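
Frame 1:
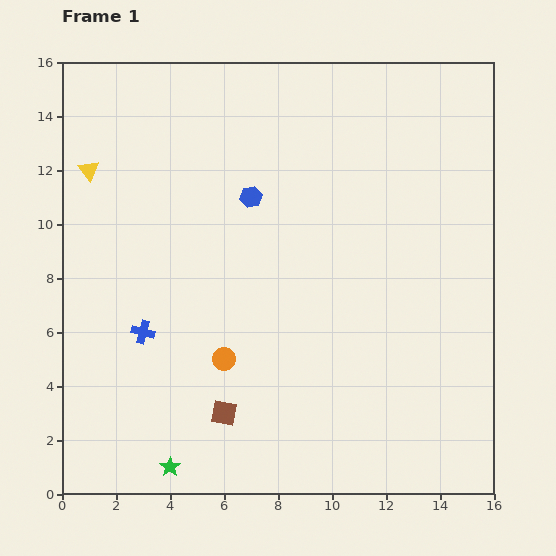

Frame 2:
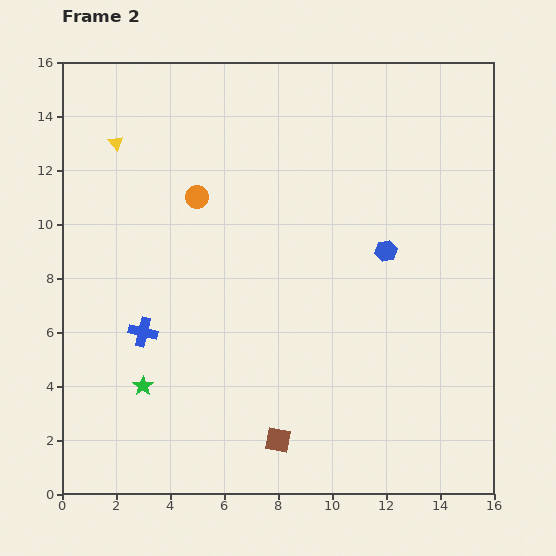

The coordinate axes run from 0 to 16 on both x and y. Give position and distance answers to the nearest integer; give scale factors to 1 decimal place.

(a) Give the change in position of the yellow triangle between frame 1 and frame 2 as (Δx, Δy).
(1, 1)

The yellow triangle was at (1, 12) in frame 1 and (2, 13) in frame 2.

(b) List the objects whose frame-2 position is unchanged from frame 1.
the blue cross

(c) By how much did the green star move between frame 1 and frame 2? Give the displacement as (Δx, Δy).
(-1, 3)

The green star was at (4, 1) in frame 1 and (3, 4) in frame 2.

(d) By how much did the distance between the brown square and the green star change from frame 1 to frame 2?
+2

Distance in frame 1: 3. Distance in frame 2: 5.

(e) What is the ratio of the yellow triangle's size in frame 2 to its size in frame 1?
0.7×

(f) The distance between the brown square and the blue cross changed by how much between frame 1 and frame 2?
+2

Distance in frame 1: 4. Distance in frame 2: 6.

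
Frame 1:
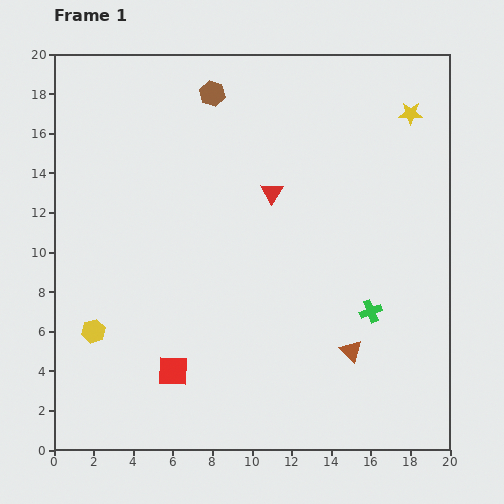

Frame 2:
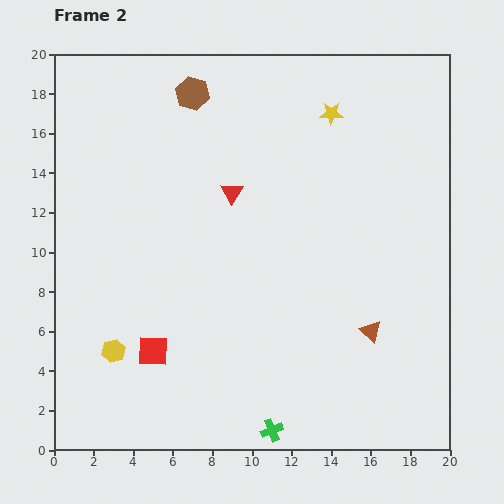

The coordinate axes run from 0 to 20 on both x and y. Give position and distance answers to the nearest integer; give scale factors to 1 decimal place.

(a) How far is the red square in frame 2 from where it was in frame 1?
1

The red square moved from (6, 4) to (5, 5), a distance of √(1² + 1²) ≈ 1.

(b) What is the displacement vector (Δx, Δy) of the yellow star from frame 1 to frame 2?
(-4, 0)

The yellow star was at (18, 17) in frame 1 and (14, 17) in frame 2.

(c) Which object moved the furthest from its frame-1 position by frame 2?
the green cross

(moved 8; next 4)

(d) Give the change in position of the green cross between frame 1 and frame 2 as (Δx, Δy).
(-5, -6)

The green cross was at (16, 7) in frame 1 and (11, 1) in frame 2.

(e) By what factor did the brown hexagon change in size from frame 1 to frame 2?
1.3×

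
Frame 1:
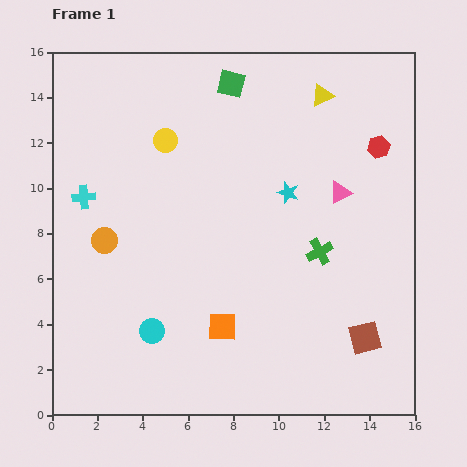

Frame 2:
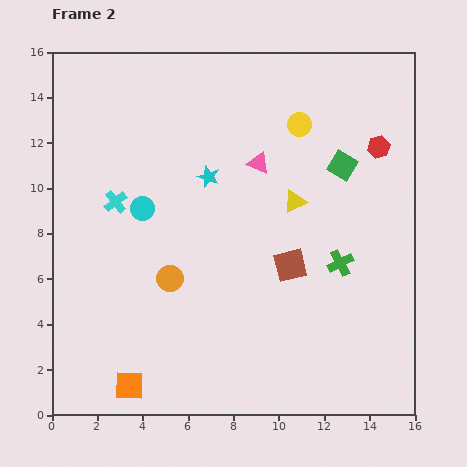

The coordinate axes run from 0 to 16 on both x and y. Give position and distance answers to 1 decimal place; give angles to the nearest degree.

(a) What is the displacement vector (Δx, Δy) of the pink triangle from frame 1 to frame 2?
(-3.6, 1.3)

The pink triangle was at (12.7, 9.8) in frame 1 and (9.1, 11.1) in frame 2.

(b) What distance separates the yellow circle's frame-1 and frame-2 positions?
5.9

The yellow circle moved from (5.0, 12.1) to (10.9, 12.8), a distance of √(5.9² + 0.7²) ≈ 5.9.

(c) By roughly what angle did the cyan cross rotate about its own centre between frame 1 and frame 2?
34° counter-clockwise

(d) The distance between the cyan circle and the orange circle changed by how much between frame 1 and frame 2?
-1.2

Distance in frame 1: 4.5. Distance in frame 2: 3.3.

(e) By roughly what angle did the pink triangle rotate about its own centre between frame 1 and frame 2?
52° clockwise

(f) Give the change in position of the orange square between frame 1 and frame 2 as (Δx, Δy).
(-4.1, -2.6)

The orange square was at (7.5, 3.9) in frame 1 and (3.4, 1.3) in frame 2.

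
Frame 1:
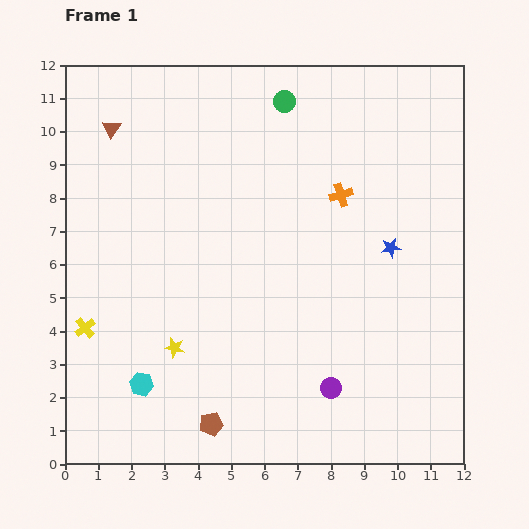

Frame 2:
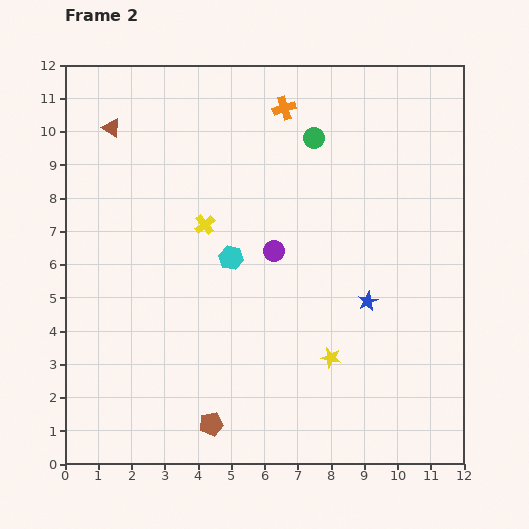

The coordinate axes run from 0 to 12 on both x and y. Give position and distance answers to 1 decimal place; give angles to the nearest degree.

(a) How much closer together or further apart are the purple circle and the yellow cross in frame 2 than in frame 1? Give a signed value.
-5.4

Distance in frame 1: 7.6. Distance in frame 2: 2.2.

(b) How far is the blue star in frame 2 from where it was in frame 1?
1.7

The blue star moved from (9.8, 6.5) to (9.1, 4.9), a distance of √(0.7² + 1.6²) ≈ 1.7.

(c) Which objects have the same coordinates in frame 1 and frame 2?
the brown triangle, the brown pentagon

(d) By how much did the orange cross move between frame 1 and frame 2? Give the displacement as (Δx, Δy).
(-1.7, 2.6)

The orange cross was at (8.3, 8.1) in frame 1 and (6.6, 10.7) in frame 2.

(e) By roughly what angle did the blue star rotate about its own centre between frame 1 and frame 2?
16° counter-clockwise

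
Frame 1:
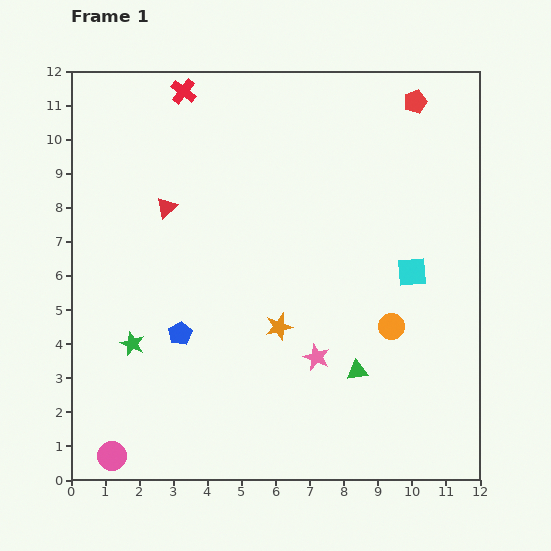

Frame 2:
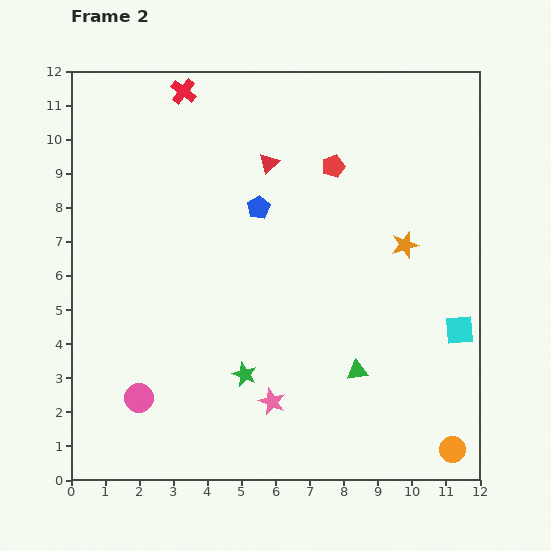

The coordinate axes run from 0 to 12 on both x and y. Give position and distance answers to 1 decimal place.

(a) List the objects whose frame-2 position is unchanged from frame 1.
the red cross, the green triangle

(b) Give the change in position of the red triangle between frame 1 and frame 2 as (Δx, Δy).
(3.0, 1.3)

The red triangle was at (2.8, 8.0) in frame 1 and (5.8, 9.3) in frame 2.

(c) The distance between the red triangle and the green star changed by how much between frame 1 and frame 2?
+2.1

Distance in frame 1: 4.1. Distance in frame 2: 6.2.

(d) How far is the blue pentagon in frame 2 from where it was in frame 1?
4.4

The blue pentagon moved from (3.2, 4.3) to (5.5, 8.0), a distance of √(2.3² + 3.7²) ≈ 4.4.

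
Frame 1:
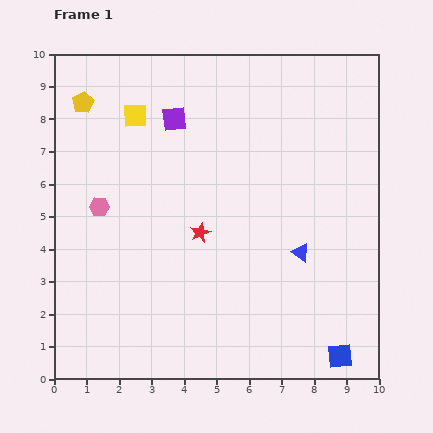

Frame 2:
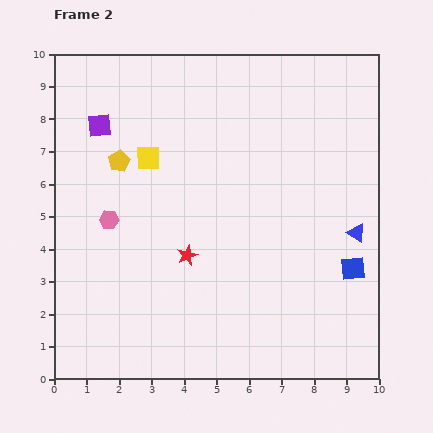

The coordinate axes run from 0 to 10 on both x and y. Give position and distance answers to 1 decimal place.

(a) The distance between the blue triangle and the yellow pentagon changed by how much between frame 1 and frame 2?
-0.5

Distance in frame 1: 8.1. Distance in frame 2: 7.6.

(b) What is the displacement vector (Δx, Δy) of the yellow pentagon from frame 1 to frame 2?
(1.1, -1.8)

The yellow pentagon was at (0.9, 8.5) in frame 1 and (2.0, 6.7) in frame 2.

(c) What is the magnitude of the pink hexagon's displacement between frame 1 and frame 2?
0.5

The pink hexagon moved from (1.4, 5.3) to (1.7, 4.9), a distance of √(0.3² + 0.4²) ≈ 0.5.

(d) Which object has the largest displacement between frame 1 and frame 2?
the blue square

(moved 2.7; next 2.3)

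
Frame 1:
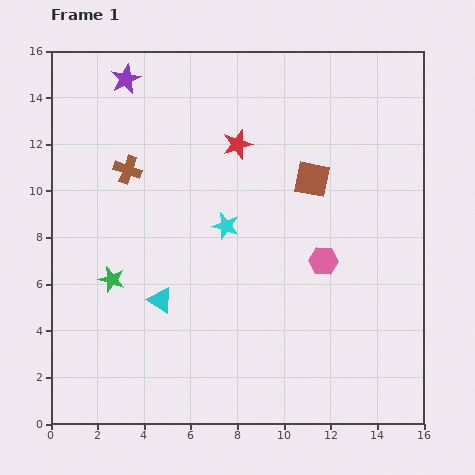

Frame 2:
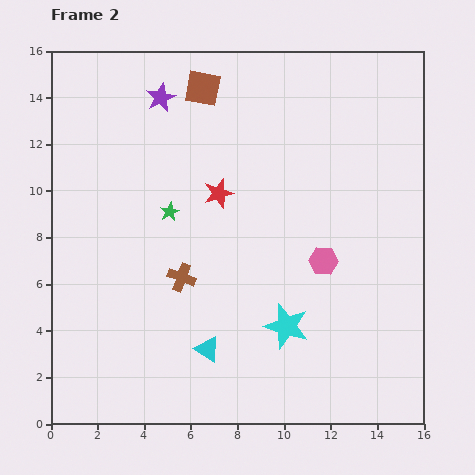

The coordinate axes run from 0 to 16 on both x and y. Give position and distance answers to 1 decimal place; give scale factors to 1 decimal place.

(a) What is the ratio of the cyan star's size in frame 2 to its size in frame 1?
1.7×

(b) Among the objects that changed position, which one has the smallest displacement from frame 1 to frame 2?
the purple star

(moved 1.7)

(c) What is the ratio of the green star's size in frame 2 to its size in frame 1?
0.7×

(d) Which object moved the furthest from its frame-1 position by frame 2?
the brown square

(moved 6.1; next 5.1)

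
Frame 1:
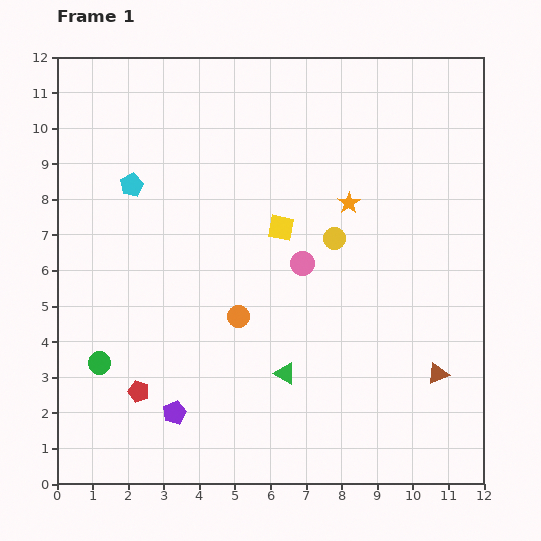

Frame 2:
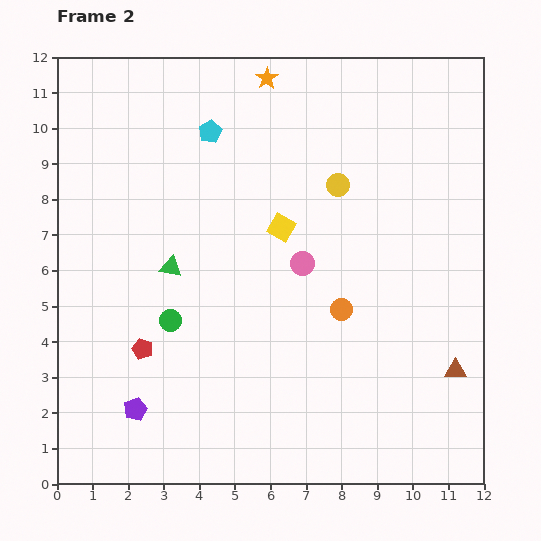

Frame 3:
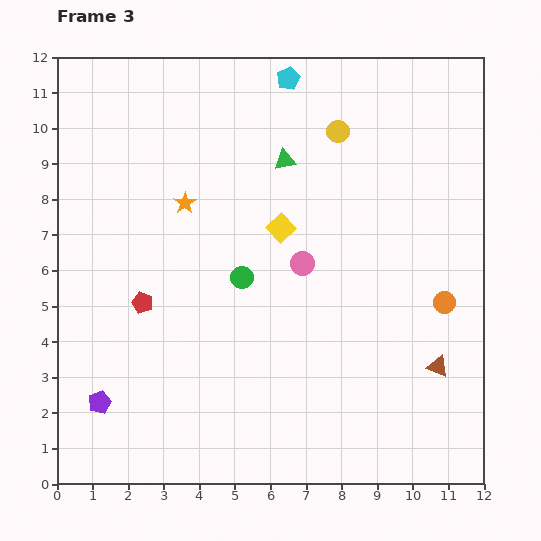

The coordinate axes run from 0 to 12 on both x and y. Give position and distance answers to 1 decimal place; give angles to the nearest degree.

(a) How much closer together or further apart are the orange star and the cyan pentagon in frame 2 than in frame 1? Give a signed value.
-3.9

Distance in frame 1: 6.1. Distance in frame 2: 2.2.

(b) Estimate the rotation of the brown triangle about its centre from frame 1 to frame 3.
46° clockwise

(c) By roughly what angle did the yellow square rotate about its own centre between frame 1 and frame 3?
36° clockwise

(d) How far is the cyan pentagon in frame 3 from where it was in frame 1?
5.3

The cyan pentagon moved from (2.1, 8.4) to (6.5, 11.4), a distance of √(4.4² + 3.0²) ≈ 5.3.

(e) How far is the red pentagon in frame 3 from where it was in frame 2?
1.3

The red pentagon moved from (2.4, 3.8) to (2.4, 5.1), a distance of √(0.0² + 1.3²) ≈ 1.3.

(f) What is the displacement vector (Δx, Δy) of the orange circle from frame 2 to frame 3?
(2.9, 0.2)

The orange circle was at (8.0, 4.9) in frame 2 and (10.9, 5.1) in frame 3.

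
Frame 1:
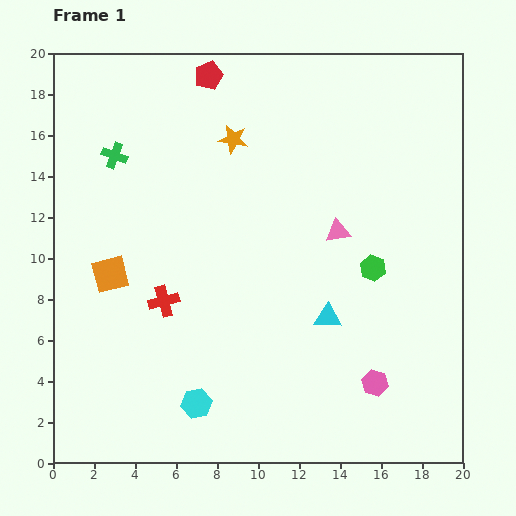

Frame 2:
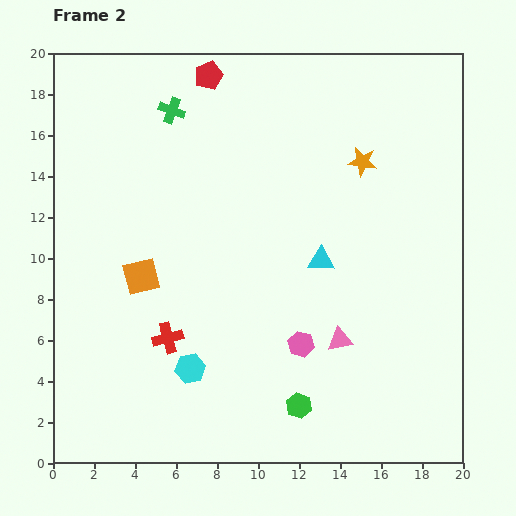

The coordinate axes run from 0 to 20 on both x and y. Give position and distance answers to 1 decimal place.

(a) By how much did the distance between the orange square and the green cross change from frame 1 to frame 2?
+2.4

Distance in frame 1: 5.8. Distance in frame 2: 8.2.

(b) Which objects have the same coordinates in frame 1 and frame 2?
the red pentagon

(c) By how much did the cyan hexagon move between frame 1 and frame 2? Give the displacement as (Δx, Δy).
(-0.3, 1.7)

The cyan hexagon was at (7.0, 2.9) in frame 1 and (6.7, 4.6) in frame 2.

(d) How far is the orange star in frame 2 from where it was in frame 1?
6.4

The orange star moved from (8.8, 15.8) to (15.1, 14.7), a distance of √(6.3² + 1.1²) ≈ 6.4.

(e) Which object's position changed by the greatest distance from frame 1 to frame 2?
the green hexagon

(moved 7.6; next 6.4)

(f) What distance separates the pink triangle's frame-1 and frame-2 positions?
5.3

The pink triangle moved from (13.9, 11.3) to (14.0, 6.0), a distance of √(0.1² + 5.3²) ≈ 5.3.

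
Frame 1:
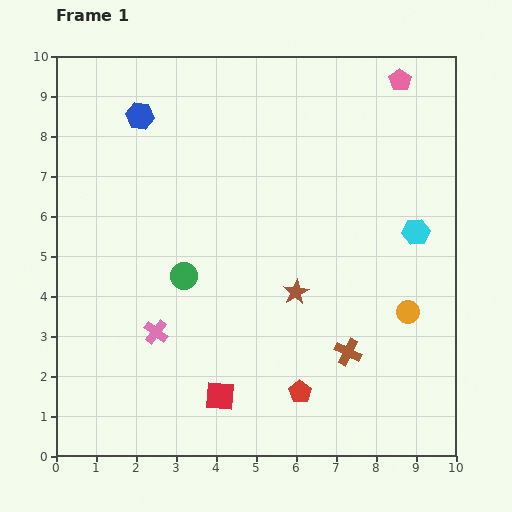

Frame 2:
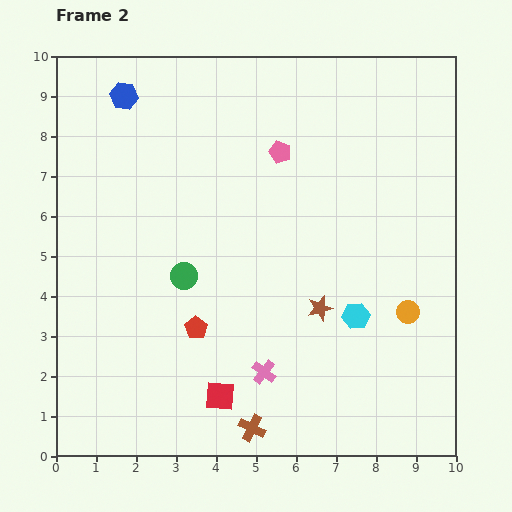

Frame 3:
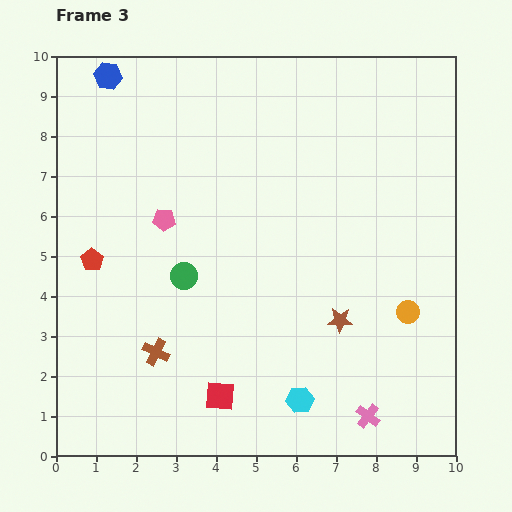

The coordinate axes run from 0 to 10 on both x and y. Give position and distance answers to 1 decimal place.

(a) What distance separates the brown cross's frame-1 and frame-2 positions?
3.1

The brown cross moved from (7.3, 2.6) to (4.9, 0.7), a distance of √(2.4² + 1.9²) ≈ 3.1.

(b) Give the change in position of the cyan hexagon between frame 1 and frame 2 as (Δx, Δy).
(-1.5, -2.1)

The cyan hexagon was at (9.0, 5.6) in frame 1 and (7.5, 3.5) in frame 2.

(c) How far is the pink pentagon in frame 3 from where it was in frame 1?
6.9

The pink pentagon moved from (8.6, 9.4) to (2.7, 5.9), a distance of √(5.9² + 3.5²) ≈ 6.9.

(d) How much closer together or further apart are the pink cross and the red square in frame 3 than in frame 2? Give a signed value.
+2.4

Distance in frame 2: 1.3. Distance in frame 3: 3.7.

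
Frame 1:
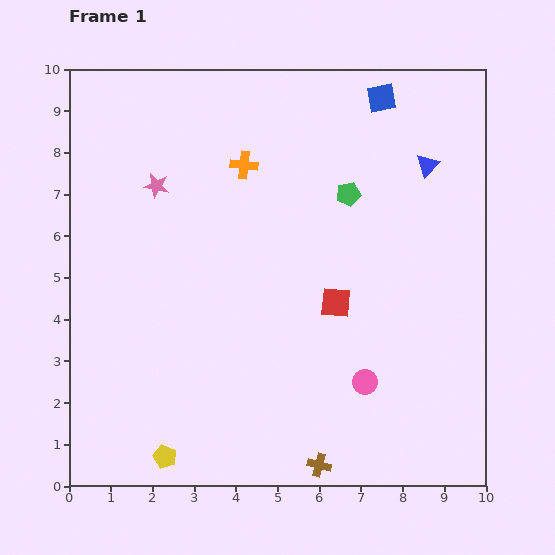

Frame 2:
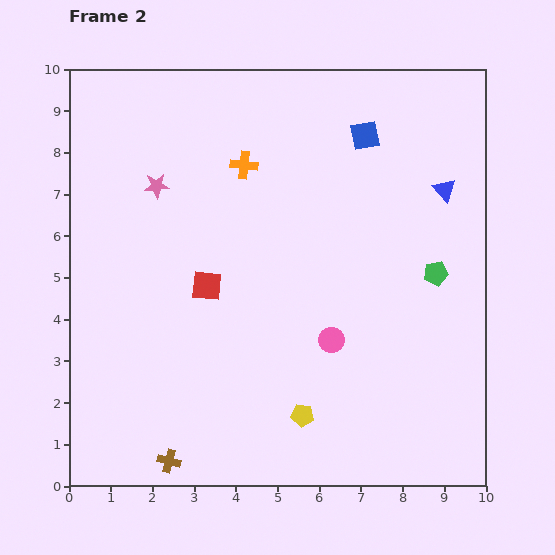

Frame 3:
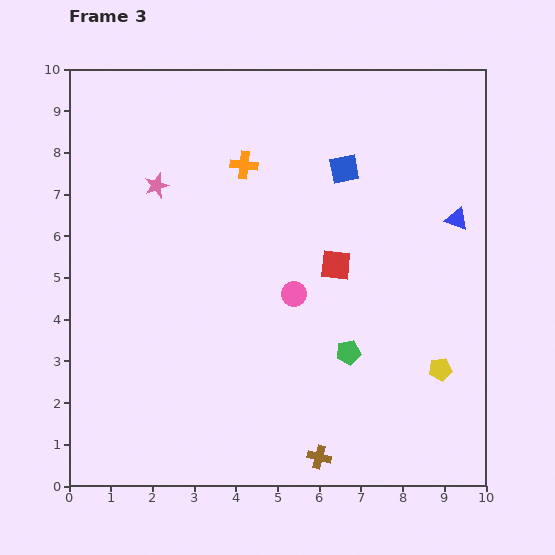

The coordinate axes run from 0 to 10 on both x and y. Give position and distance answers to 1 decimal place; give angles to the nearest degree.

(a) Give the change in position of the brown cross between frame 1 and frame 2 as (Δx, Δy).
(-3.6, 0.1)

The brown cross was at (6.0, 0.5) in frame 1 and (2.4, 0.6) in frame 2.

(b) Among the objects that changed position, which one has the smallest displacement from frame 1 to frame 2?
the blue triangle

(moved 0.7)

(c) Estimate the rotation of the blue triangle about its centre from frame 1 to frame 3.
53° counter-clockwise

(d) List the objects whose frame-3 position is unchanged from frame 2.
the pink star, the orange cross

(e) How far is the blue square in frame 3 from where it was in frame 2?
0.9

The blue square moved from (7.1, 8.4) to (6.6, 7.6), a distance of √(0.5² + 0.8²) ≈ 0.9.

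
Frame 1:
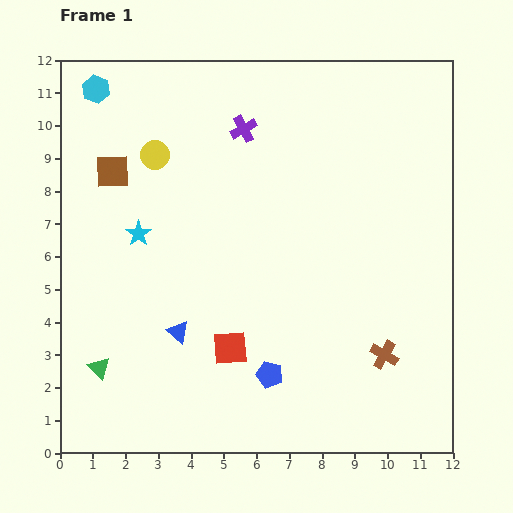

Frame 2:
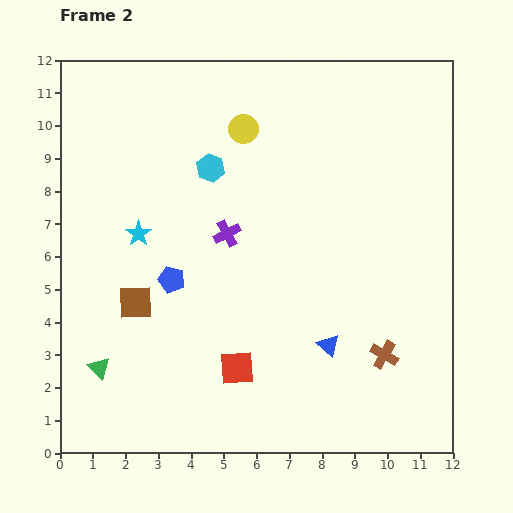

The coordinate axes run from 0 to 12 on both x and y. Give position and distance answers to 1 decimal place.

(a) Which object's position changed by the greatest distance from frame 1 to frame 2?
the blue triangle

(moved 4.6; next 4.2)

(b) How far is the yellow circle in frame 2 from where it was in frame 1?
2.8

The yellow circle moved from (2.9, 9.1) to (5.6, 9.9), a distance of √(2.7² + 0.8²) ≈ 2.8.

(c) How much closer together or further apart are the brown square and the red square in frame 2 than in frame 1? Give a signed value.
-2.8

Distance in frame 1: 6.5. Distance in frame 2: 3.7.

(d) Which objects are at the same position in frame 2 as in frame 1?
the cyan star, the brown cross, the green triangle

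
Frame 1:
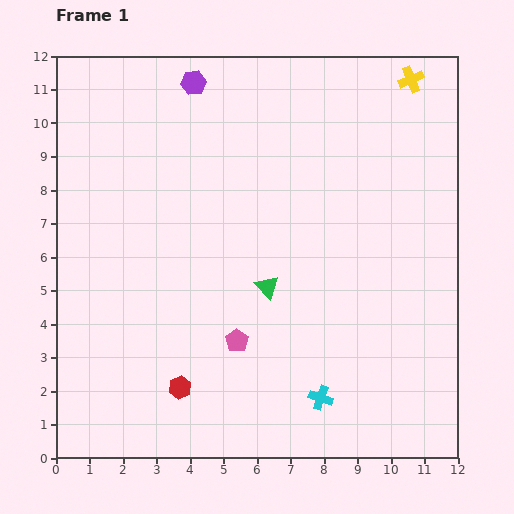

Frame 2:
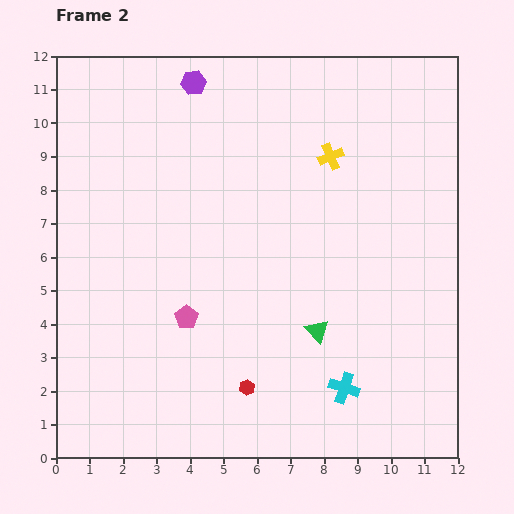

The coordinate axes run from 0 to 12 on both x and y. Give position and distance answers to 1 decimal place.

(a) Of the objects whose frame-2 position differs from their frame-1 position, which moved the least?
the cyan cross

(moved 0.8)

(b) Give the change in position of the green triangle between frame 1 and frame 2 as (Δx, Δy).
(1.5, -1.3)

The green triangle was at (6.3, 5.1) in frame 1 and (7.8, 3.8) in frame 2.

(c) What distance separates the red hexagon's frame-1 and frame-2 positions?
2.0

The red hexagon moved from (3.7, 2.1) to (5.7, 2.1), a distance of √(2.0² + 0.0²) ≈ 2.0.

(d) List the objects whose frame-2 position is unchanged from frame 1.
the purple hexagon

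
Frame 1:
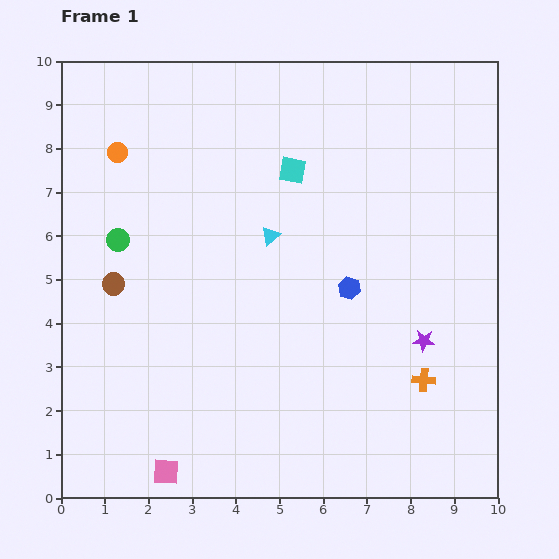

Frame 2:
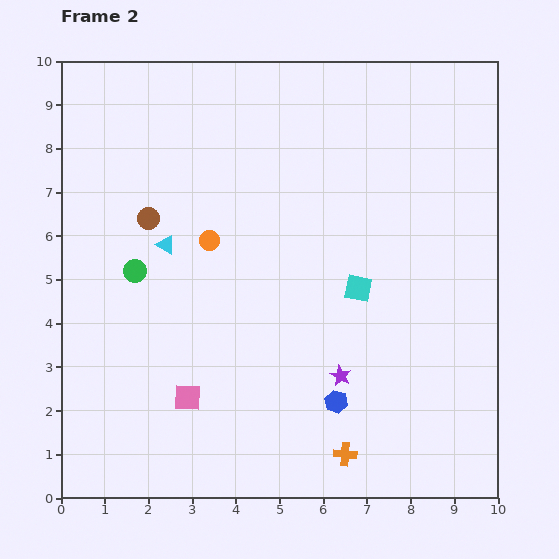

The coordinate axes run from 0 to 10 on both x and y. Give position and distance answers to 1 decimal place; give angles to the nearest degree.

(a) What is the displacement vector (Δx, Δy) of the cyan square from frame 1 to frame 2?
(1.5, -2.7)

The cyan square was at (5.3, 7.5) in frame 1 and (6.8, 4.8) in frame 2.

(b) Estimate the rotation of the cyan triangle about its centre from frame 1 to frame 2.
48° counter-clockwise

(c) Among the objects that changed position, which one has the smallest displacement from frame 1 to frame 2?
the green circle

(moved 0.8)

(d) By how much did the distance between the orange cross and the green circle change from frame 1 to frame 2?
-1.3

Distance in frame 1: 7.7. Distance in frame 2: 6.4.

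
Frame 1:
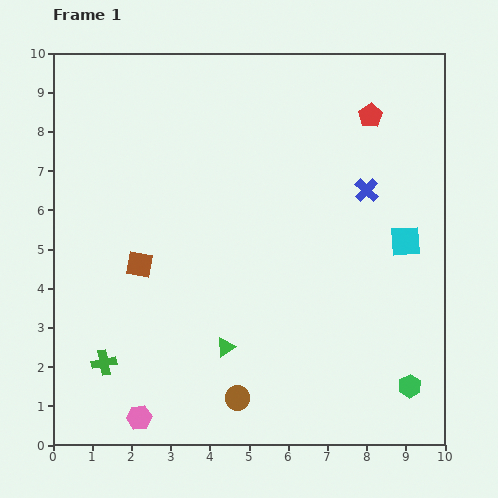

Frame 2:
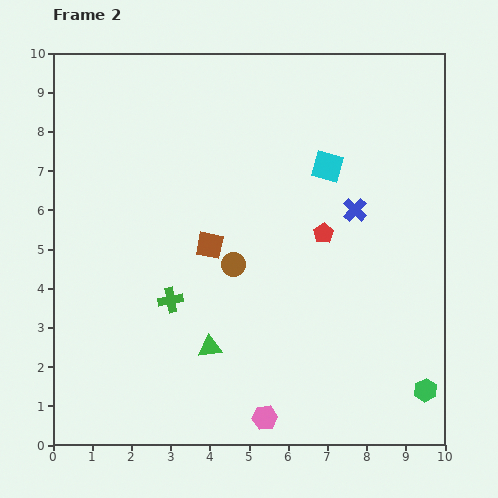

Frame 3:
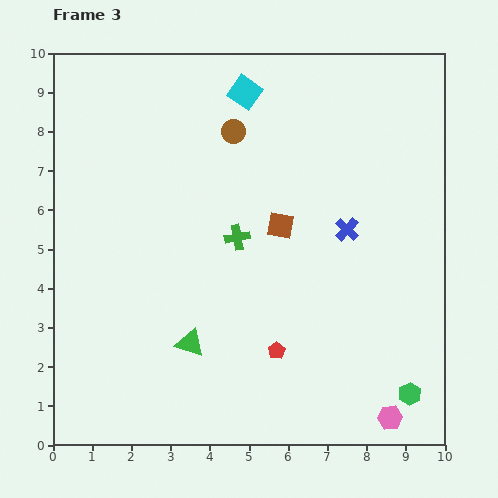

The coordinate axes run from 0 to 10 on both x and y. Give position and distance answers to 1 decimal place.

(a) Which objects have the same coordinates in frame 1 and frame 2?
none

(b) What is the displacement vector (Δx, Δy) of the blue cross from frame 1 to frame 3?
(-0.5, -1.0)

The blue cross was at (8.0, 6.5) in frame 1 and (7.5, 5.5) in frame 3.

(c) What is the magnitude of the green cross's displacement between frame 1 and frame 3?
4.7

The green cross moved from (1.3, 2.1) to (4.7, 5.3), a distance of √(3.4² + 3.2²) ≈ 4.7.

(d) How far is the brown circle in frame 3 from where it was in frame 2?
3.4

The brown circle moved from (4.6, 4.6) to (4.6, 8.0), a distance of √(0.0² + 3.4²) ≈ 3.4.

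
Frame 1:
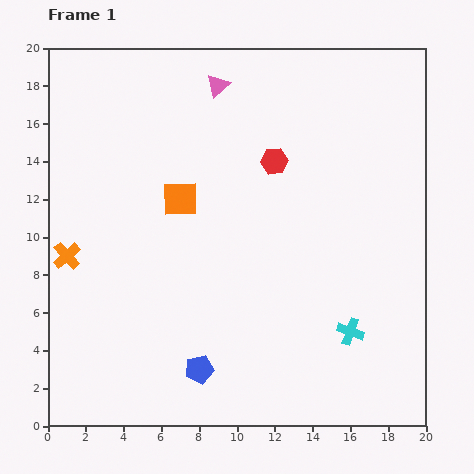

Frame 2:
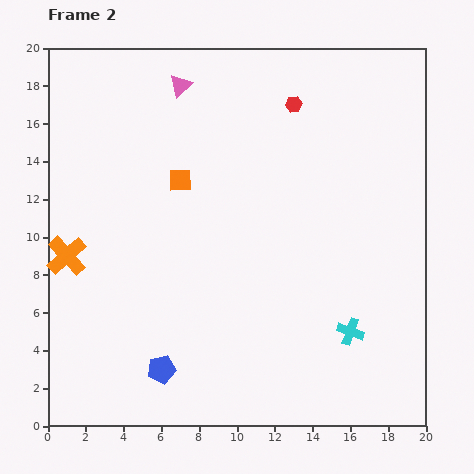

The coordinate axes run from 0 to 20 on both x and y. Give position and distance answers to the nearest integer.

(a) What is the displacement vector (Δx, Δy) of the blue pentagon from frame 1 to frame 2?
(-2, 0)

The blue pentagon was at (8, 3) in frame 1 and (6, 3) in frame 2.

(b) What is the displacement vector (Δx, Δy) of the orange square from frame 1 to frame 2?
(0, 1)

The orange square was at (7, 12) in frame 1 and (7, 13) in frame 2.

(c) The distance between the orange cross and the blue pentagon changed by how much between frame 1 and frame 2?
-1

Distance in frame 1: 9. Distance in frame 2: 8.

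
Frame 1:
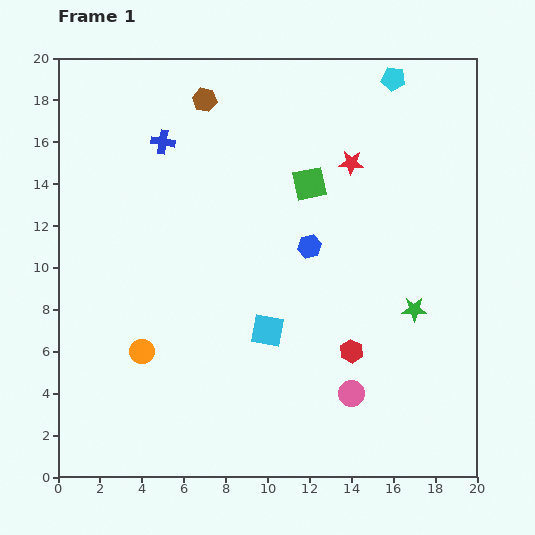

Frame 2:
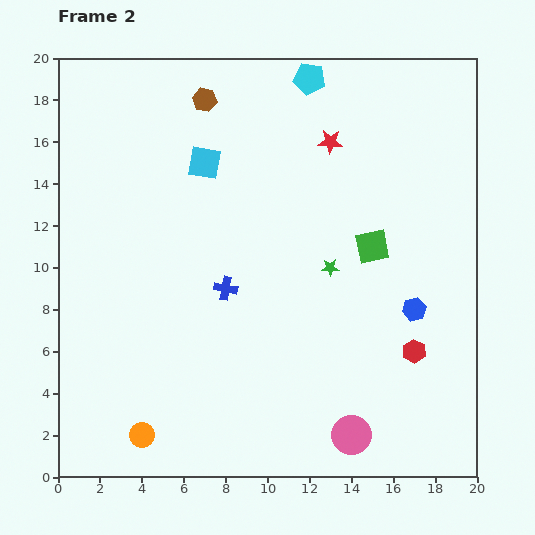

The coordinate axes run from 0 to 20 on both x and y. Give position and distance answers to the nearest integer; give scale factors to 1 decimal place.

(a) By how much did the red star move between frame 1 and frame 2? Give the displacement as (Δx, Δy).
(-1, 1)

The red star was at (14, 15) in frame 1 and (13, 16) in frame 2.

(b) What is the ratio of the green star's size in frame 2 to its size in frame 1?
0.7×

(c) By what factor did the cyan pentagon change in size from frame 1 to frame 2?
1.3×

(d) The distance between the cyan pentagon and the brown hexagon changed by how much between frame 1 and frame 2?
-4

Distance in frame 1: 9. Distance in frame 2: 5.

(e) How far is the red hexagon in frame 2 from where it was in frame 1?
3

The red hexagon moved from (14, 6) to (17, 6), a distance of √(3² + 0²) ≈ 3.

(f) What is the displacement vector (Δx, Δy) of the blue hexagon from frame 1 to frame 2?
(5, -3)

The blue hexagon was at (12, 11) in frame 1 and (17, 8) in frame 2.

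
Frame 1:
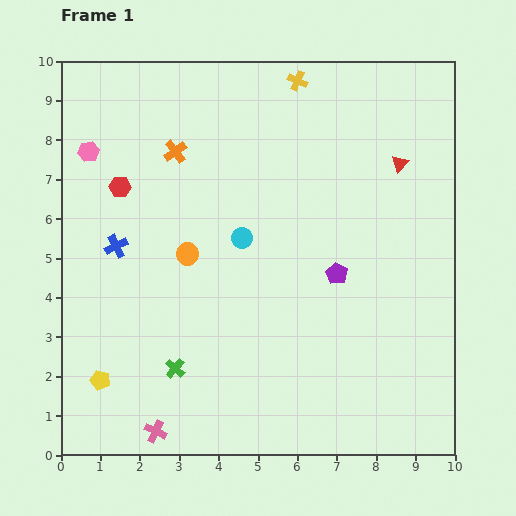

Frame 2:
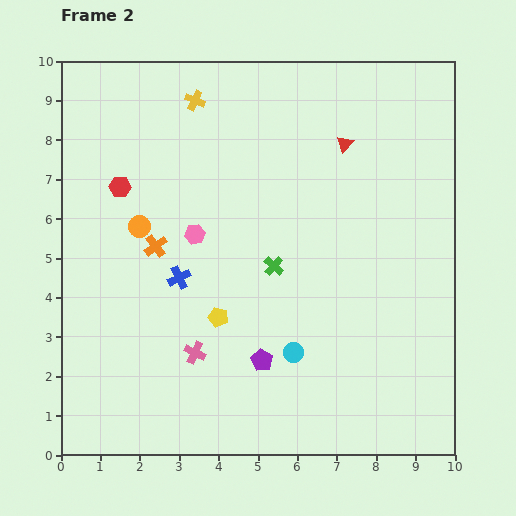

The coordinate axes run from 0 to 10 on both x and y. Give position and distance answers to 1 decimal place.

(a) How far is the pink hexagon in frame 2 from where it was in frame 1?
3.4

The pink hexagon moved from (0.7, 7.7) to (3.4, 5.6), a distance of √(2.7² + 2.1²) ≈ 3.4.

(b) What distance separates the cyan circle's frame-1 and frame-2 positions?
3.2

The cyan circle moved from (4.6, 5.5) to (5.9, 2.6), a distance of √(1.3² + 2.9²) ≈ 3.2.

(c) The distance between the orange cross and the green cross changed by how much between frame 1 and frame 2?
-2.5

Distance in frame 1: 5.5. Distance in frame 2: 3.0.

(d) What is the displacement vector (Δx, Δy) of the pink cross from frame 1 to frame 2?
(1.0, 2.0)

The pink cross was at (2.4, 0.6) in frame 1 and (3.4, 2.6) in frame 2.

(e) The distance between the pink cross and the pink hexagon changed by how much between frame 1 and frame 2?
-4.3

Distance in frame 1: 7.3. Distance in frame 2: 3.0.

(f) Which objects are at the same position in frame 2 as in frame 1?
the red hexagon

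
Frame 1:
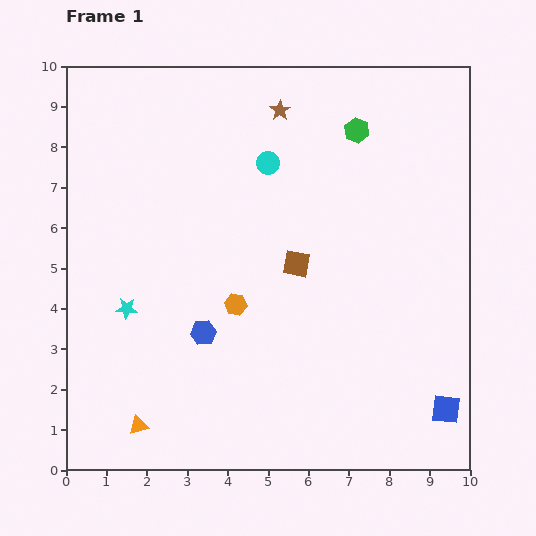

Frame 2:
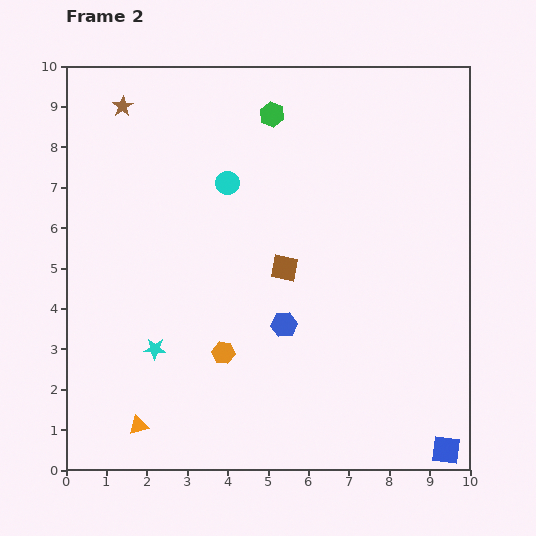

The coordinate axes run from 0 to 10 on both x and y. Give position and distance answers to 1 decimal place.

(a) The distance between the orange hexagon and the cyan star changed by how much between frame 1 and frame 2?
-1.0

Distance in frame 1: 2.7. Distance in frame 2: 1.7.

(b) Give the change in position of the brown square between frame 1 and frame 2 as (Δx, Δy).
(-0.3, -0.1)

The brown square was at (5.7, 5.1) in frame 1 and (5.4, 5.0) in frame 2.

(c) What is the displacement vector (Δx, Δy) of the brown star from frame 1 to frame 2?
(-3.9, 0.1)

The brown star was at (5.3, 8.9) in frame 1 and (1.4, 9.0) in frame 2.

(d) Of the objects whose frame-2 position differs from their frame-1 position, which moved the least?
the brown square

(moved 0.3)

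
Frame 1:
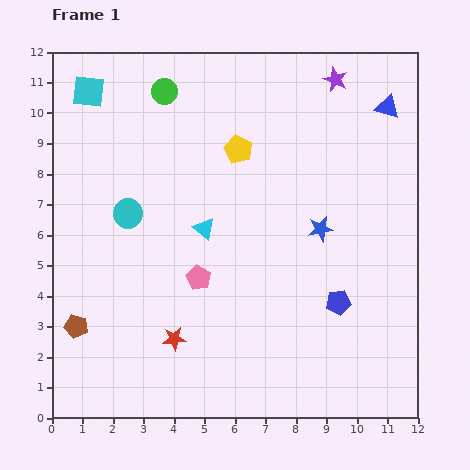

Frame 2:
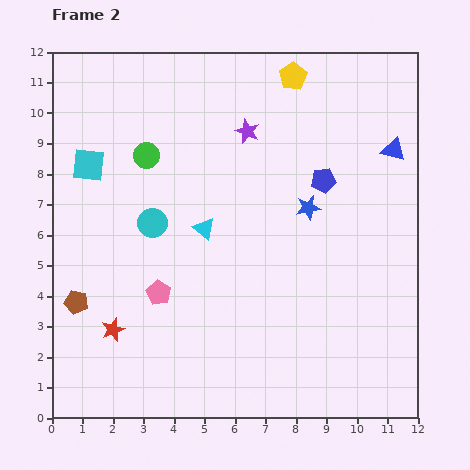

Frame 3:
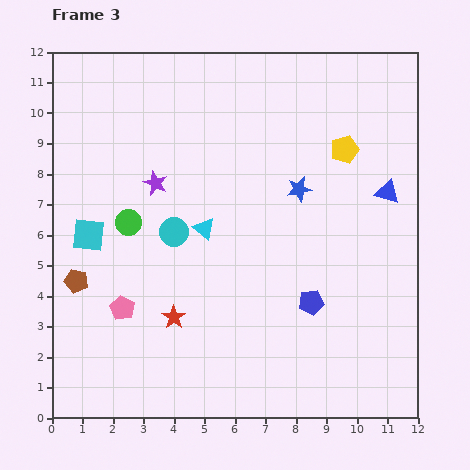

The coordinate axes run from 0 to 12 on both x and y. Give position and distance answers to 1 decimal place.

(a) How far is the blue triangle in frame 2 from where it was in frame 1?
1.4

The blue triangle moved from (11.0, 10.2) to (11.2, 8.8), a distance of √(0.2² + 1.4²) ≈ 1.4.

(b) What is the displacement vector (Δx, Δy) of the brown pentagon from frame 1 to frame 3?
(0.0, 1.5)

The brown pentagon was at (0.8, 3.0) in frame 1 and (0.8, 4.5) in frame 3.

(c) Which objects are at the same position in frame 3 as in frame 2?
the cyan triangle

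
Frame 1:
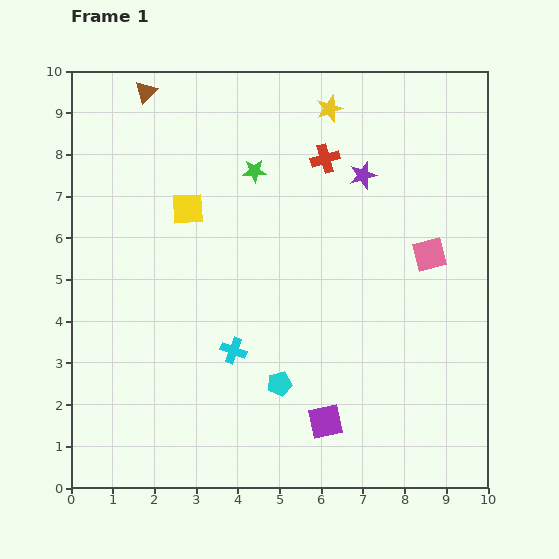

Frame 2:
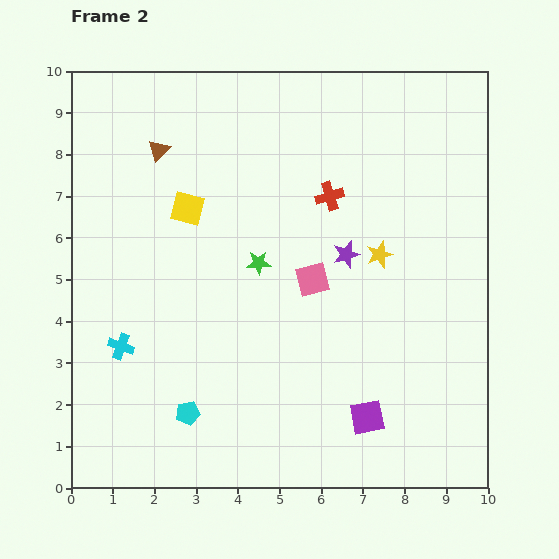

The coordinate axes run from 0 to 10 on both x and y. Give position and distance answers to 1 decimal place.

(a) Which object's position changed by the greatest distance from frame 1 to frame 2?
the yellow star

(moved 3.7; next 2.9)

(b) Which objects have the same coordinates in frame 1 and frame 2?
the yellow square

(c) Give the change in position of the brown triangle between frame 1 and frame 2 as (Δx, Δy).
(0.3, -1.4)

The brown triangle was at (1.8, 9.5) in frame 1 and (2.1, 8.1) in frame 2.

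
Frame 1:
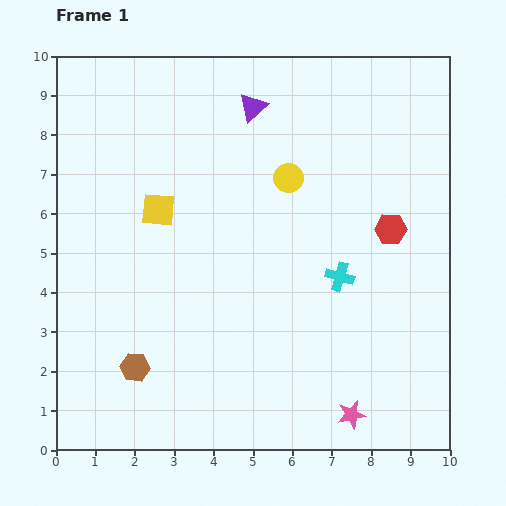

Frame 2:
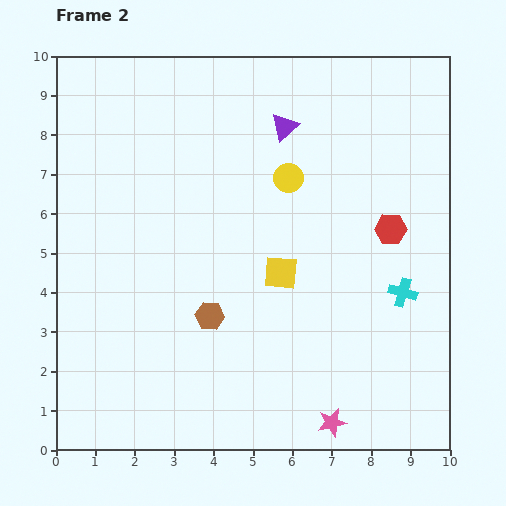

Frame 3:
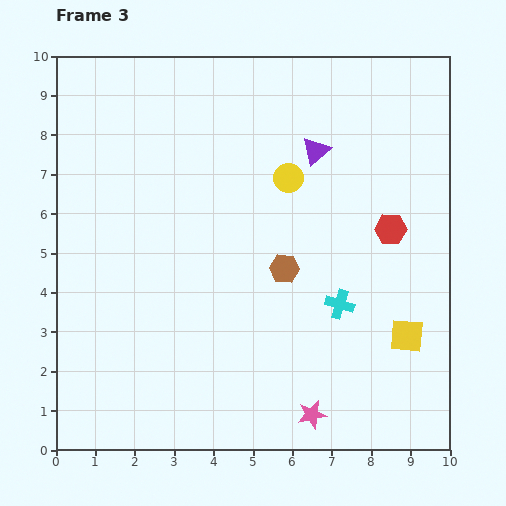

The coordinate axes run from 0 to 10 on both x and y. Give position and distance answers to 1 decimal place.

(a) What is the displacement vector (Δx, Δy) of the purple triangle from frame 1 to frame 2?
(0.8, -0.5)

The purple triangle was at (5.0, 8.7) in frame 1 and (5.8, 8.2) in frame 2.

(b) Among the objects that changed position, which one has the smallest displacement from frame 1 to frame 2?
the pink star

(moved 0.5)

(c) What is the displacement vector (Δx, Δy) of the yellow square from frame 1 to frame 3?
(6.3, -3.2)

The yellow square was at (2.6, 6.1) in frame 1 and (8.9, 2.9) in frame 3.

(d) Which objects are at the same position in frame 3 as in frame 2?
the red hexagon, the yellow circle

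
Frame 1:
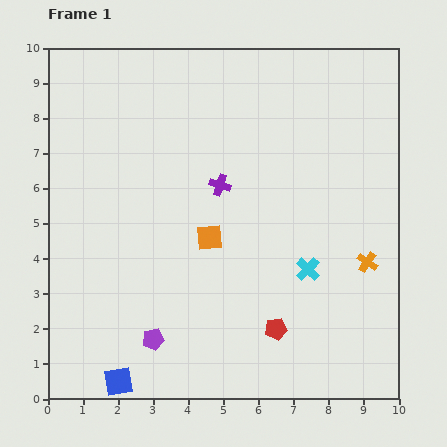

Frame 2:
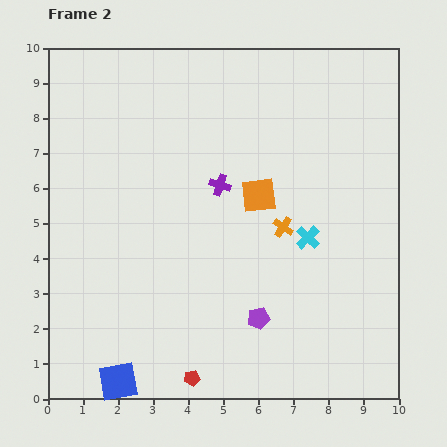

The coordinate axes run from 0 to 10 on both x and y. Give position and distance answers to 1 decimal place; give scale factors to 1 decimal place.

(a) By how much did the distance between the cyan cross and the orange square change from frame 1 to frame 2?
-1.1

Distance in frame 1: 2.9. Distance in frame 2: 1.8.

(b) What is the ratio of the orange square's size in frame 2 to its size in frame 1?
1.3×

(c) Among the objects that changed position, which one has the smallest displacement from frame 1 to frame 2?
the cyan cross

(moved 0.9)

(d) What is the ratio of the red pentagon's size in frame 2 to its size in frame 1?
0.7×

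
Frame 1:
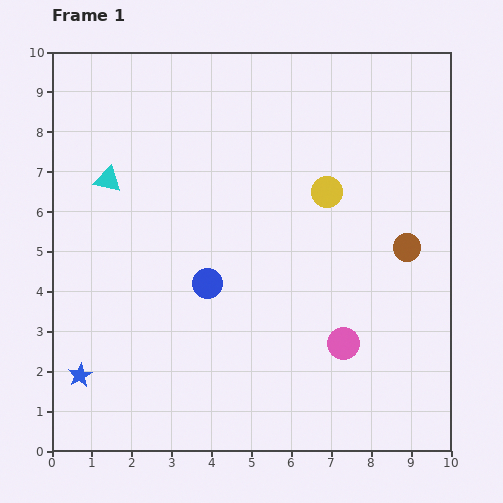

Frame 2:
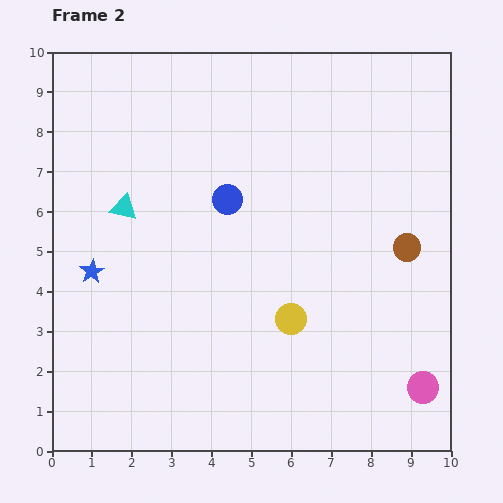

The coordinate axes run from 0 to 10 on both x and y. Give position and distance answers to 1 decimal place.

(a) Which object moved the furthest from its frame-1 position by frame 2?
the yellow circle

(moved 3.3; next 2.6)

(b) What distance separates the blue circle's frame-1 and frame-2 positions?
2.2

The blue circle moved from (3.9, 4.2) to (4.4, 6.3), a distance of √(0.5² + 2.1²) ≈ 2.2.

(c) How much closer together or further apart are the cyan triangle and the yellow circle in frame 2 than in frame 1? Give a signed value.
-0.5

Distance in frame 1: 5.5. Distance in frame 2: 5.0.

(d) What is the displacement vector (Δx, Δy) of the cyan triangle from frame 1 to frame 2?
(0.4, -0.7)

The cyan triangle was at (1.4, 6.8) in frame 1 and (1.8, 6.1) in frame 2.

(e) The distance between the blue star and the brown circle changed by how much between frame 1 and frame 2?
-0.9

Distance in frame 1: 8.8. Distance in frame 2: 7.9.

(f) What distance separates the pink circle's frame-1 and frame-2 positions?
2.3

The pink circle moved from (7.3, 2.7) to (9.3, 1.6), a distance of √(2.0² + 1.1²) ≈ 2.3.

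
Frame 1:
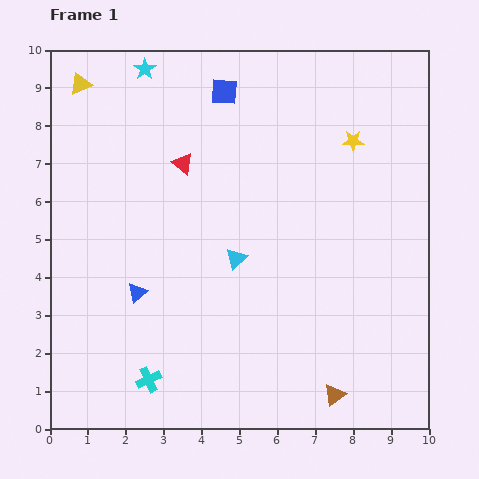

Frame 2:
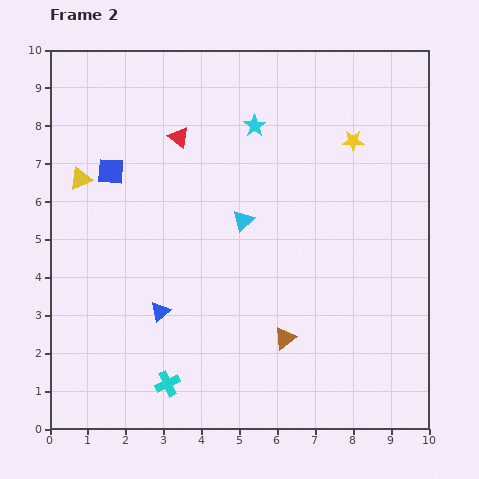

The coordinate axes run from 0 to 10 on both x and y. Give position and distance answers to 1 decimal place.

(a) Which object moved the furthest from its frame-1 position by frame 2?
the blue square

(moved 3.7; next 3.3)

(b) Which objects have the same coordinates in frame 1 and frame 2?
the yellow star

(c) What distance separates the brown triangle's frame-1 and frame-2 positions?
2.0

The brown triangle moved from (7.5, 0.9) to (6.2, 2.4), a distance of √(1.3² + 1.5²) ≈ 2.0.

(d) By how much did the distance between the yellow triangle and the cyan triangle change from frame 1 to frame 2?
-1.8

Distance in frame 1: 6.2. Distance in frame 2: 4.4.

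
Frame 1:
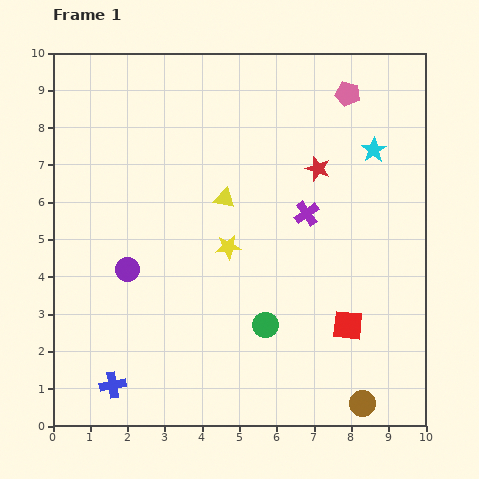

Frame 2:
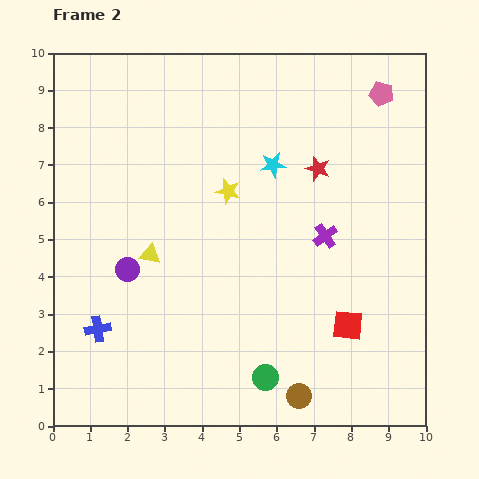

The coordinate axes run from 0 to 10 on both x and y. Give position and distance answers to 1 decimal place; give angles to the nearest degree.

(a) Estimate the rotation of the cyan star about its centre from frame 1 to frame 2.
24° clockwise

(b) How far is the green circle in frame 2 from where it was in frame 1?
1.4

The green circle moved from (5.7, 2.7) to (5.7, 1.3), a distance of √(0.0² + 1.4²) ≈ 1.4.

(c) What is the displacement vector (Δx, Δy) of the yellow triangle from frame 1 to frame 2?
(-2.0, -1.5)

The yellow triangle was at (4.6, 6.1) in frame 1 and (2.6, 4.6) in frame 2.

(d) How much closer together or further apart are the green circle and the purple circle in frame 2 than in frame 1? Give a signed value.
+0.7

Distance in frame 1: 4.0. Distance in frame 2: 4.7.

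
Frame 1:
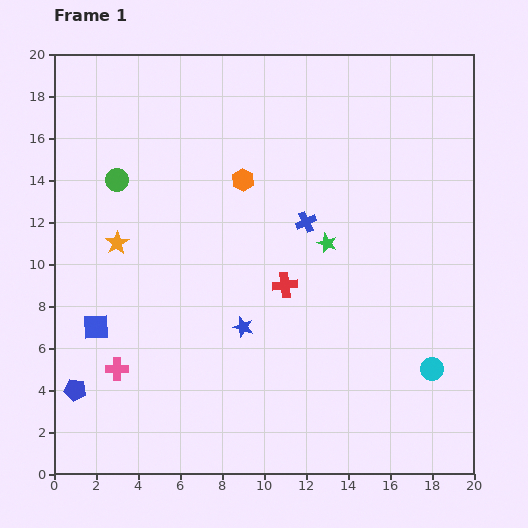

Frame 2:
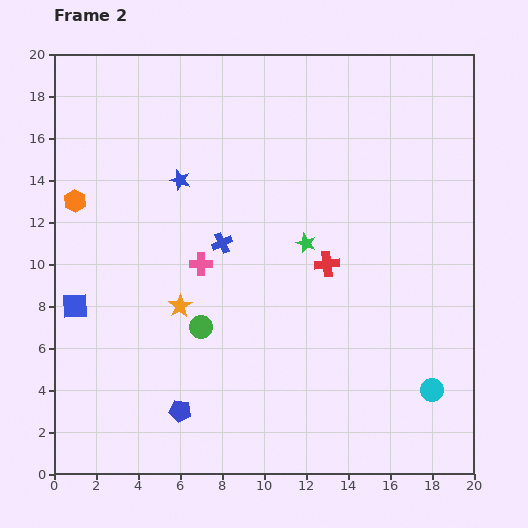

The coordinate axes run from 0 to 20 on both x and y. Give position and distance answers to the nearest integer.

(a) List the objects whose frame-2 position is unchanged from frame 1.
none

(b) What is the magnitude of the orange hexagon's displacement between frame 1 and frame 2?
8

The orange hexagon moved from (9, 14) to (1, 13), a distance of √(8² + 1²) ≈ 8.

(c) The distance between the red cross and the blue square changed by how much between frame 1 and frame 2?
+3

Distance in frame 1: 9. Distance in frame 2: 12.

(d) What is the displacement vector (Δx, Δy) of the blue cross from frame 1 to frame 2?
(-4, -1)

The blue cross was at (12, 12) in frame 1 and (8, 11) in frame 2.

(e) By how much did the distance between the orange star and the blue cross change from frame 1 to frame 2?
-5

Distance in frame 1: 9. Distance in frame 2: 4.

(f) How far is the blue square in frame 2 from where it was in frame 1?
1

The blue square moved from (2, 7) to (1, 8), a distance of √(1² + 1²) ≈ 1.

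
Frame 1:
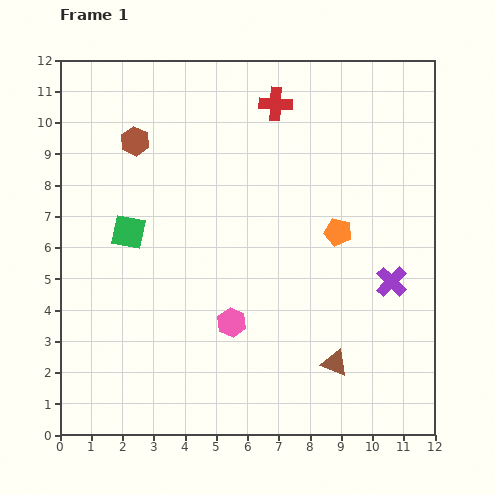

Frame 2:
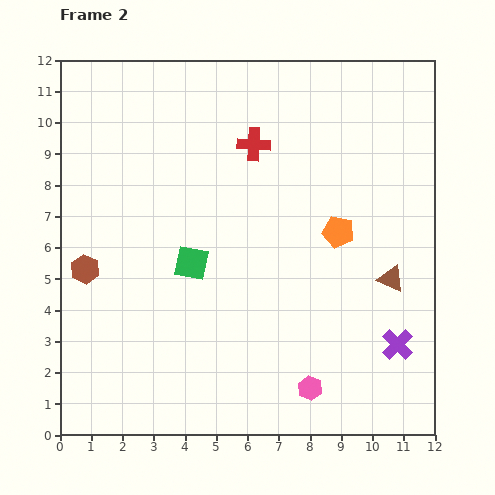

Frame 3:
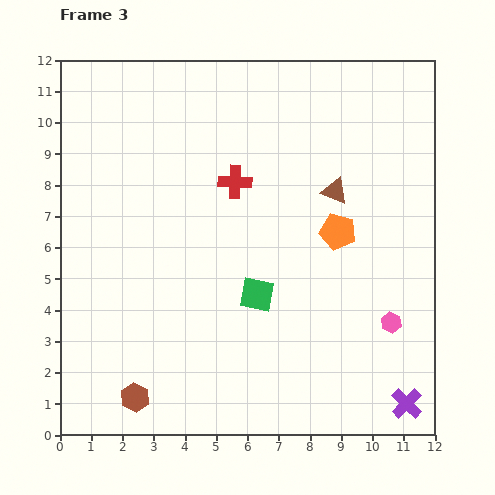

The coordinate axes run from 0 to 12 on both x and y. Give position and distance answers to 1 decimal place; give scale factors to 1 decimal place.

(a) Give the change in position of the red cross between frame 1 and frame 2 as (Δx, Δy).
(-0.7, -1.3)

The red cross was at (6.9, 10.6) in frame 1 and (6.2, 9.3) in frame 2.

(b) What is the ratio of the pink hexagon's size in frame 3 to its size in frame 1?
0.7×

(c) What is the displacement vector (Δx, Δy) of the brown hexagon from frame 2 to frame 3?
(1.6, -4.1)

The brown hexagon was at (0.8, 5.3) in frame 2 and (2.4, 1.2) in frame 3.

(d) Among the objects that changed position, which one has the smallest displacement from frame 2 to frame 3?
the red cross

(moved 1.3)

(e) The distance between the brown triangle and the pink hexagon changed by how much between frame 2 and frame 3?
+0.2

Distance in frame 2: 4.4. Distance in frame 3: 4.6.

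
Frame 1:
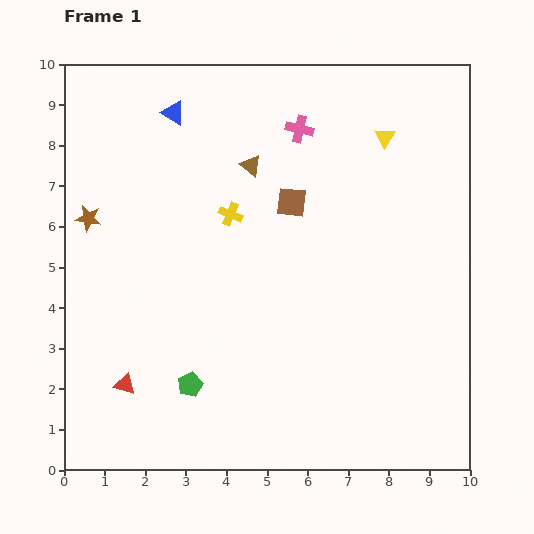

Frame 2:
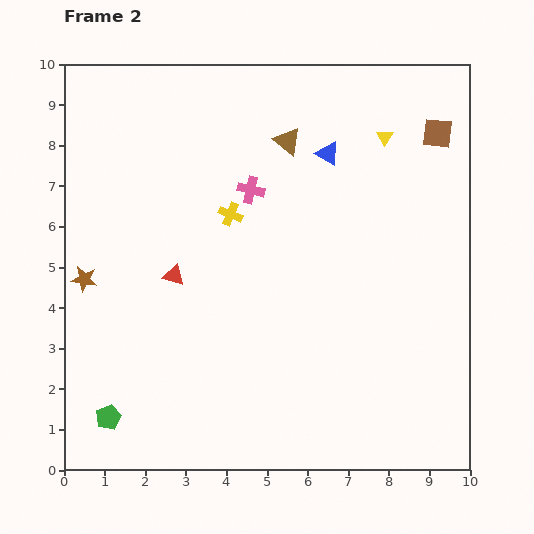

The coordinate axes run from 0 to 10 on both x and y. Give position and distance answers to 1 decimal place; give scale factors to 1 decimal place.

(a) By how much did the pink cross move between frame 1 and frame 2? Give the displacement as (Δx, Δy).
(-1.2, -1.5)

The pink cross was at (5.8, 8.4) in frame 1 and (4.6, 6.9) in frame 2.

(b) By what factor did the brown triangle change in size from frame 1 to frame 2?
1.3×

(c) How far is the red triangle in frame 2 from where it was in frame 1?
3.0

The red triangle moved from (1.5, 2.1) to (2.7, 4.8), a distance of √(1.2² + 2.7²) ≈ 3.0.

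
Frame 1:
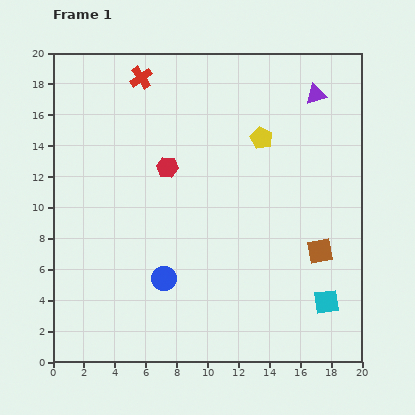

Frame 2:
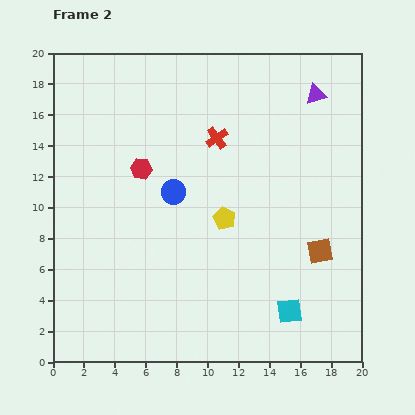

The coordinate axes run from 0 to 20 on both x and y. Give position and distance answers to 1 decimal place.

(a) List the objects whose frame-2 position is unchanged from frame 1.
the brown square, the purple triangle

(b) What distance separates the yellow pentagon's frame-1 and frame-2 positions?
5.7

The yellow pentagon moved from (13.5, 14.5) to (11.1, 9.3), a distance of √(2.4² + 5.2²) ≈ 5.7.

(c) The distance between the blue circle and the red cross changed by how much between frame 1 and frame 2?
-8.6

Distance in frame 1: 13.1. Distance in frame 2: 4.5.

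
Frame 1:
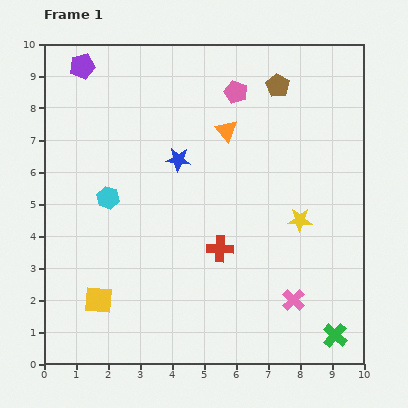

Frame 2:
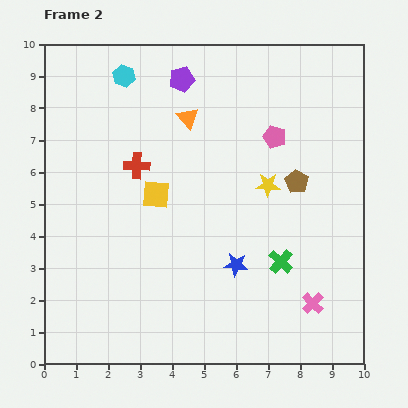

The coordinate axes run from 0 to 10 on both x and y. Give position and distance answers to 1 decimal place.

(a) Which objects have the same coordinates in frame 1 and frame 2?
none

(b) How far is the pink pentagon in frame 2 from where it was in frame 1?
1.8

The pink pentagon moved from (6.0, 8.5) to (7.2, 7.1), a distance of √(1.2² + 1.4²) ≈ 1.8.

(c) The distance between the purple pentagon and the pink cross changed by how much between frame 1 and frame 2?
-1.7

Distance in frame 1: 9.8. Distance in frame 2: 8.1.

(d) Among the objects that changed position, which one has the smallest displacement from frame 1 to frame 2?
the pink cross

(moved 0.6)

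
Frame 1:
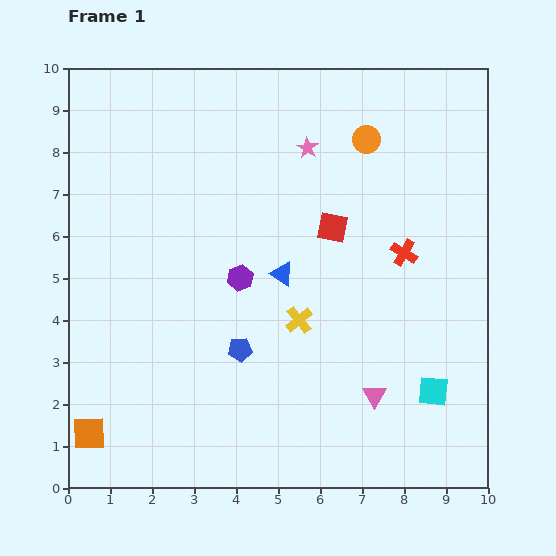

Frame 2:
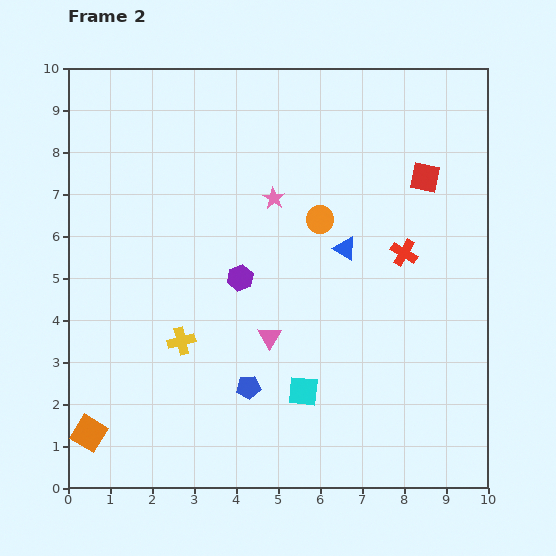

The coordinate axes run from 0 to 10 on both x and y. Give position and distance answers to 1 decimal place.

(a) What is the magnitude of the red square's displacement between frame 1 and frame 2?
2.5

The red square moved from (6.3, 6.2) to (8.5, 7.4), a distance of √(2.2² + 1.2²) ≈ 2.5.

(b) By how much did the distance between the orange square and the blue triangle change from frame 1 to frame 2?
+1.5

Distance in frame 1: 6.0. Distance in frame 2: 7.5.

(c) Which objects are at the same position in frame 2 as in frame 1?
the red cross, the orange square, the purple hexagon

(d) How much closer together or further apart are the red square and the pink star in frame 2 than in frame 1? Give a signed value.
+1.6

Distance in frame 1: 2.0. Distance in frame 2: 3.6.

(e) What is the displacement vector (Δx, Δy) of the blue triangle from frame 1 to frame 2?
(1.5, 0.6)

The blue triangle was at (5.1, 5.1) in frame 1 and (6.6, 5.7) in frame 2.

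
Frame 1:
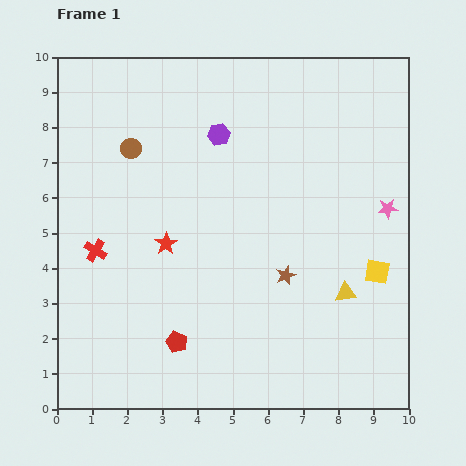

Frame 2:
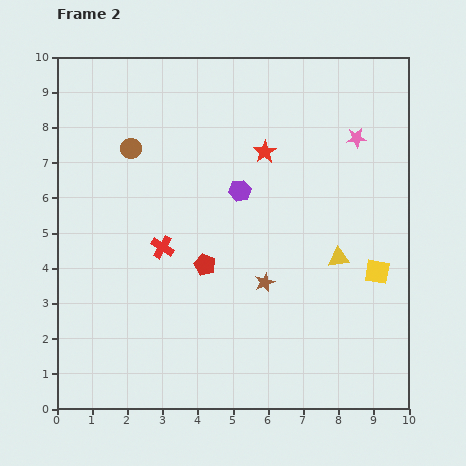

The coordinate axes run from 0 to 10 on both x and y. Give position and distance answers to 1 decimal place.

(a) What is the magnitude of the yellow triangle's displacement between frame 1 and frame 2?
1.0

The yellow triangle moved from (8.2, 3.3) to (8.0, 4.3), a distance of √(0.2² + 1.0²) ≈ 1.0.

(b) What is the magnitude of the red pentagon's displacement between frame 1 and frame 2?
2.3

The red pentagon moved from (3.4, 1.9) to (4.2, 4.1), a distance of √(0.8² + 2.2²) ≈ 2.3.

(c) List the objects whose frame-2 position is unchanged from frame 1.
the yellow square, the brown circle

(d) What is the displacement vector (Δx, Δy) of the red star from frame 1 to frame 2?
(2.8, 2.6)

The red star was at (3.1, 4.7) in frame 1 and (5.9, 7.3) in frame 2.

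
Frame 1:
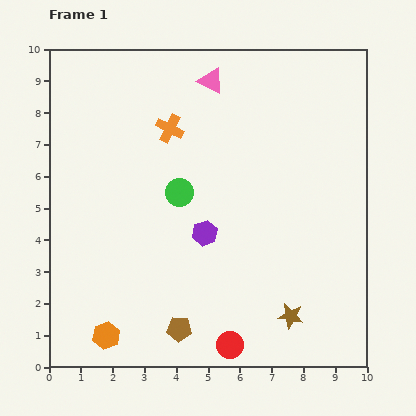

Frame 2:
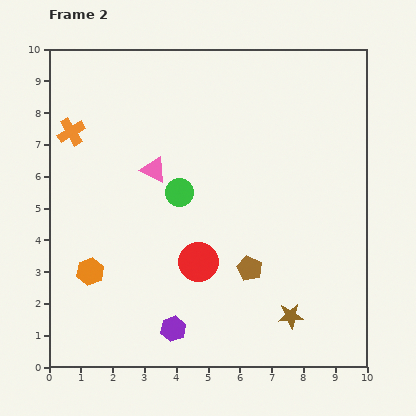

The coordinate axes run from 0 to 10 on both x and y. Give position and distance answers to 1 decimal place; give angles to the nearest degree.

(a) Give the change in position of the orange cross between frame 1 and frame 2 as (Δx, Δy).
(-3.1, -0.1)

The orange cross was at (3.8, 7.5) in frame 1 and (0.7, 7.4) in frame 2.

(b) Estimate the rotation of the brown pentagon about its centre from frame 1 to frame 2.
23° clockwise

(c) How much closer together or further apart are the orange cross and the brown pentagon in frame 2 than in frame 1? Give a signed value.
+0.8

Distance in frame 1: 6.3. Distance in frame 2: 7.1.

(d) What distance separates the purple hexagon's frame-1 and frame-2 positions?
3.2

The purple hexagon moved from (4.9, 4.2) to (3.9, 1.2), a distance of √(1.0² + 3.0²) ≈ 3.2.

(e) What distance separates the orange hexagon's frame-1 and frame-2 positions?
2.1

The orange hexagon moved from (1.8, 1.0) to (1.3, 3.0), a distance of √(0.5² + 2.0²) ≈ 2.1.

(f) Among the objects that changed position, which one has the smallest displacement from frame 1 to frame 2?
the orange hexagon

(moved 2.1)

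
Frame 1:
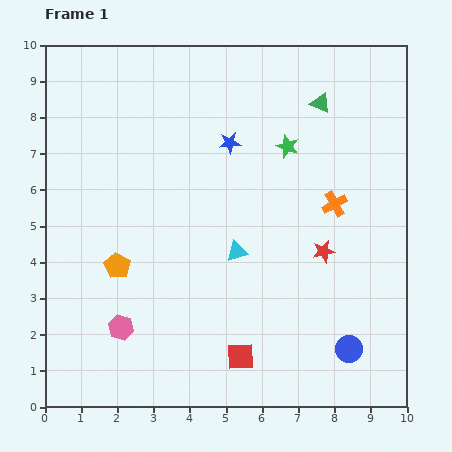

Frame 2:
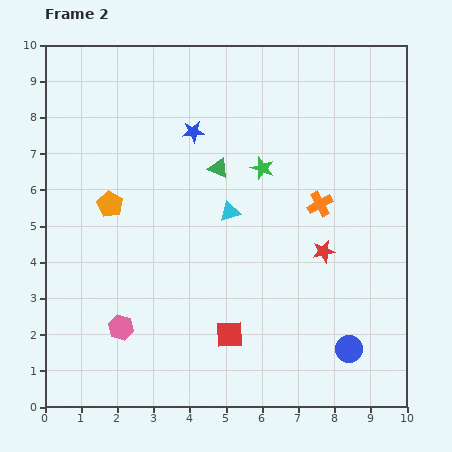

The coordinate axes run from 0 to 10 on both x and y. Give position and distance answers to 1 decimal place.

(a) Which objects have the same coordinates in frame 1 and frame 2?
the blue circle, the pink hexagon, the red star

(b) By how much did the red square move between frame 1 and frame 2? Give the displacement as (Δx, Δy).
(-0.3, 0.6)

The red square was at (5.4, 1.4) in frame 1 and (5.1, 2.0) in frame 2.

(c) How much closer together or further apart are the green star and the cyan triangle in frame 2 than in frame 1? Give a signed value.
-1.7

Distance in frame 1: 3.2. Distance in frame 2: 1.5.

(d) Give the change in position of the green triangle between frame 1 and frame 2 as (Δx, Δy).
(-2.8, -1.8)

The green triangle was at (7.6, 8.4) in frame 1 and (4.8, 6.6) in frame 2.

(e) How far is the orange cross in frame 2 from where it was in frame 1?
0.4

The orange cross moved from (8.0, 5.6) to (7.6, 5.6), a distance of √(0.4² + 0.0²) ≈ 0.4.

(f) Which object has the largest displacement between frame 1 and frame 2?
the green triangle

(moved 3.3; next 1.7)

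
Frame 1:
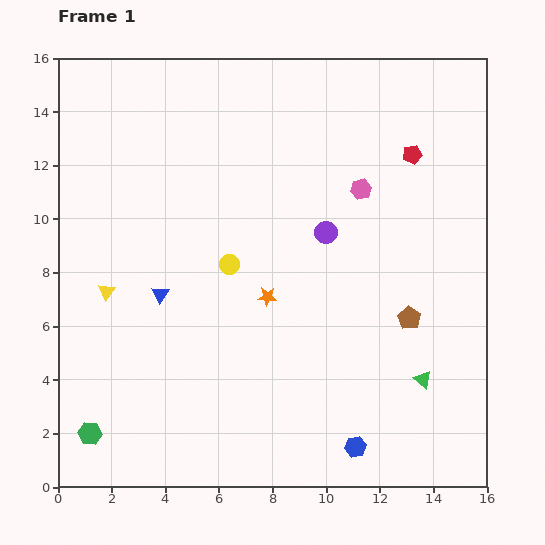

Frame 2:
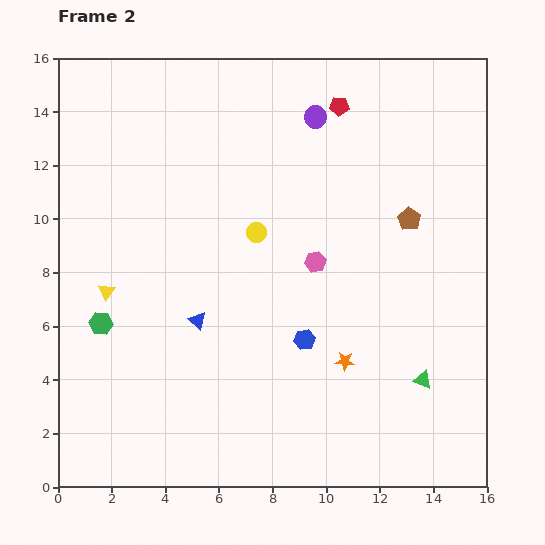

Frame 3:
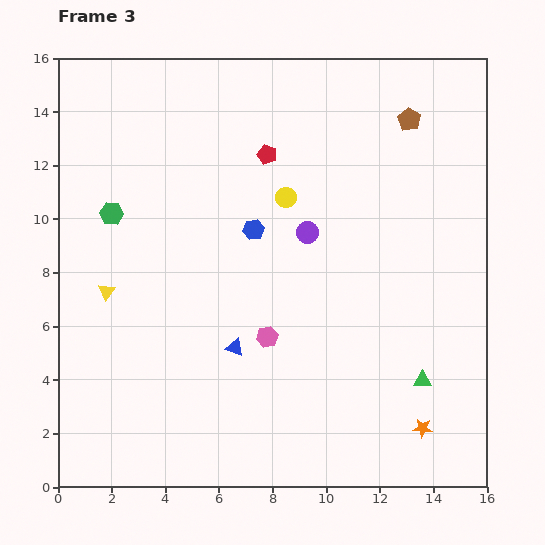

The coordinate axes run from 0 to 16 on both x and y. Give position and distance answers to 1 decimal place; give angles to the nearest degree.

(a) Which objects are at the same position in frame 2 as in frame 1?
the yellow triangle, the green triangle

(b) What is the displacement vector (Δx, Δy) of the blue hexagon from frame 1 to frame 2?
(-1.9, 4.0)

The blue hexagon was at (11.1, 1.5) in frame 1 and (9.2, 5.5) in frame 2.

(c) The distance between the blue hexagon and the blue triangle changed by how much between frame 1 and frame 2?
-5.2

Distance in frame 1: 9.3. Distance in frame 2: 4.1.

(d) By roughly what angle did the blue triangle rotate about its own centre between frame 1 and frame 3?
46° counter-clockwise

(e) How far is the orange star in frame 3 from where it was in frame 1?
7.6

The orange star moved from (7.8, 7.1) to (13.6, 2.2), a distance of √(5.8² + 4.9²) ≈ 7.6.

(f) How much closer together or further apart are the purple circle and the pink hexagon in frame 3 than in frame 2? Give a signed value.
-1.2

Distance in frame 2: 5.4. Distance in frame 3: 4.2.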